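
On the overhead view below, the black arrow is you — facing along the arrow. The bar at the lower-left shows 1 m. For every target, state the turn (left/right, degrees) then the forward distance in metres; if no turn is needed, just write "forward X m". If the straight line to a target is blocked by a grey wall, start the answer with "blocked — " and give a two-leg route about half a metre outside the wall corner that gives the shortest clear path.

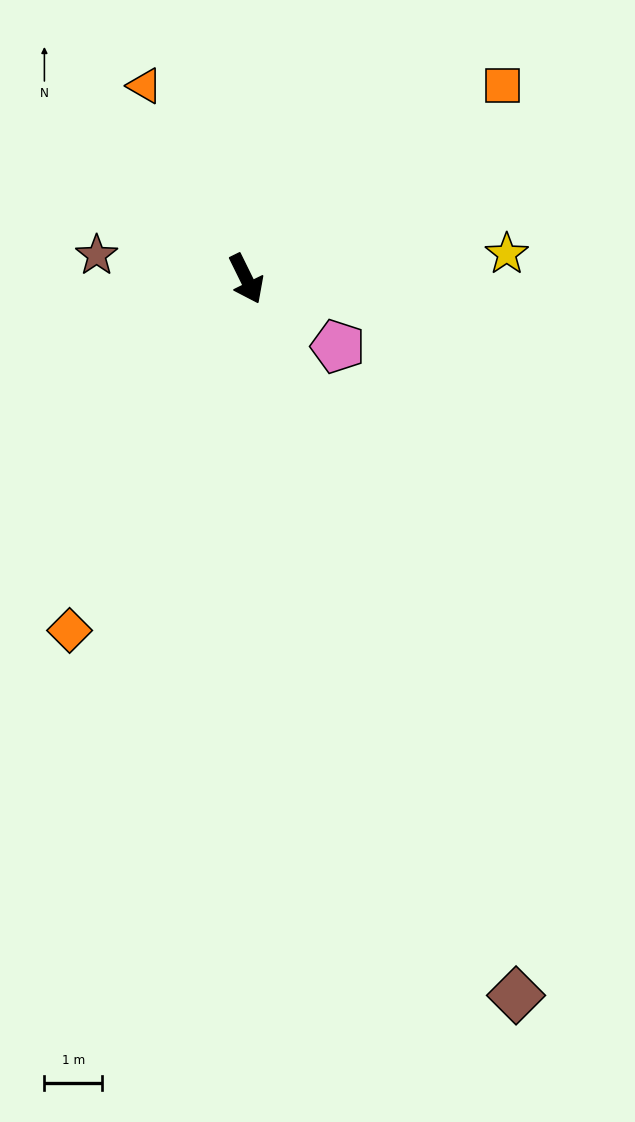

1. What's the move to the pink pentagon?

turn left 27°, forward 2.0 m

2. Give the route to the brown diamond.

turn right 6°, forward 13.2 m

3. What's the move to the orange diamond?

turn right 53°, forward 6.8 m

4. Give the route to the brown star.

turn right 125°, forward 2.6 m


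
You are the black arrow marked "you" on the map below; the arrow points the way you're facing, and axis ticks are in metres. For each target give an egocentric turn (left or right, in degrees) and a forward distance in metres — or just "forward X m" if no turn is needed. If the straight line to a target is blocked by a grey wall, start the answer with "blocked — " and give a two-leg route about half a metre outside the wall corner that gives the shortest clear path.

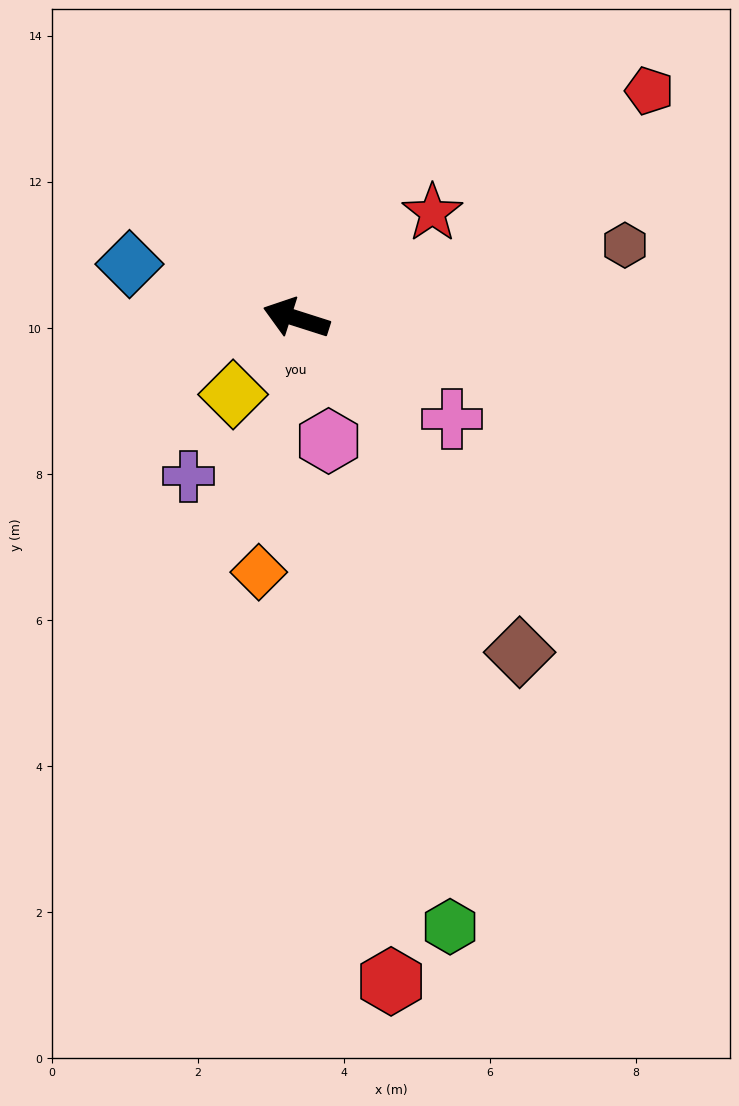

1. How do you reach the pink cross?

turn left 165°, forward 2.5 m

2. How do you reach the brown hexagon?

turn right 150°, forward 4.6 m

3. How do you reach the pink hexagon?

turn left 122°, forward 1.7 m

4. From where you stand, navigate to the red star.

turn right 125°, forward 2.4 m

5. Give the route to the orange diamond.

turn left 99°, forward 3.5 m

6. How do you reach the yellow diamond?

turn left 68°, forward 1.4 m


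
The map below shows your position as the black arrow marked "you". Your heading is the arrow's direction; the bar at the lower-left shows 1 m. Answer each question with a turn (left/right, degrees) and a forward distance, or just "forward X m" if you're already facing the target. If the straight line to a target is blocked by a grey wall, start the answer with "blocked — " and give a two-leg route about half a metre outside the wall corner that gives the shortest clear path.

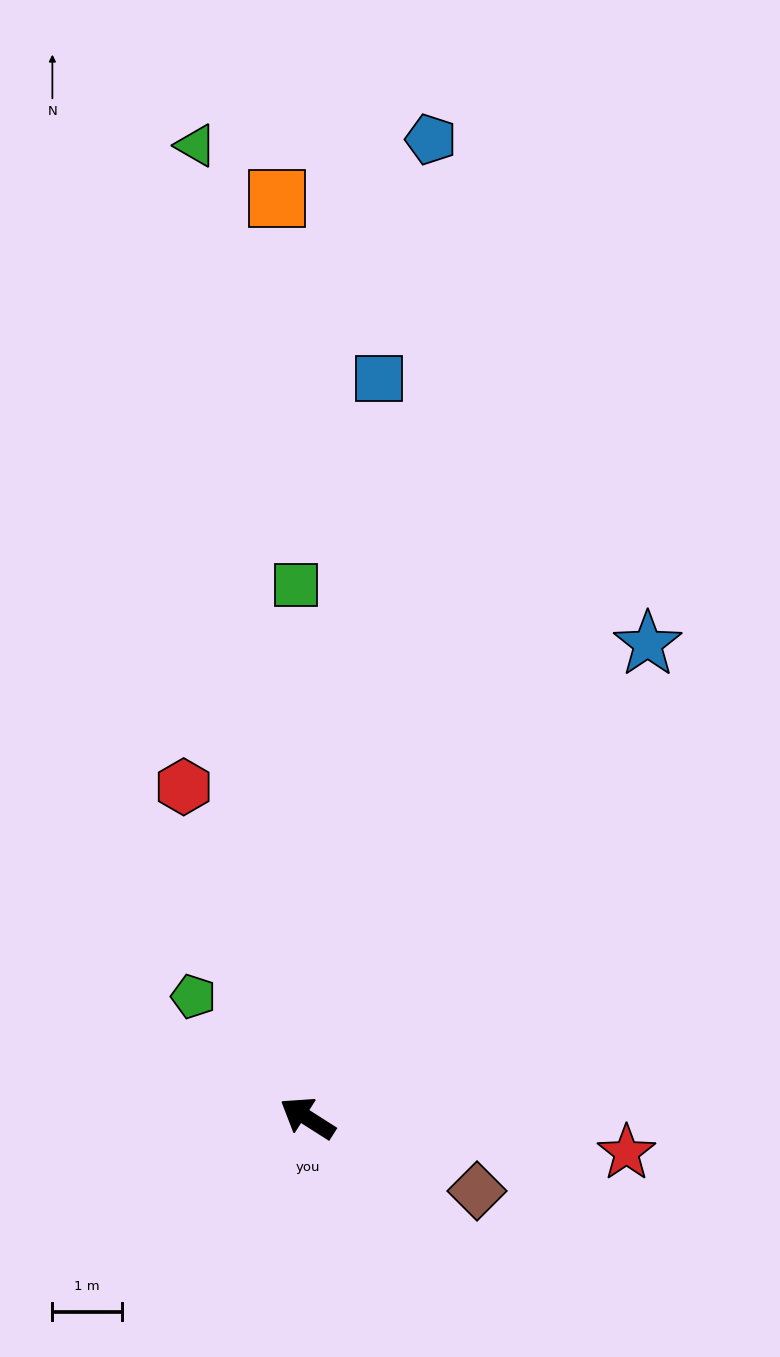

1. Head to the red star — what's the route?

turn right 154°, forward 4.6 m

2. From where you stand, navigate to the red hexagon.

turn right 37°, forward 5.1 m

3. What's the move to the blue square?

turn right 63°, forward 10.7 m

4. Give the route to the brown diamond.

turn right 171°, forward 2.7 m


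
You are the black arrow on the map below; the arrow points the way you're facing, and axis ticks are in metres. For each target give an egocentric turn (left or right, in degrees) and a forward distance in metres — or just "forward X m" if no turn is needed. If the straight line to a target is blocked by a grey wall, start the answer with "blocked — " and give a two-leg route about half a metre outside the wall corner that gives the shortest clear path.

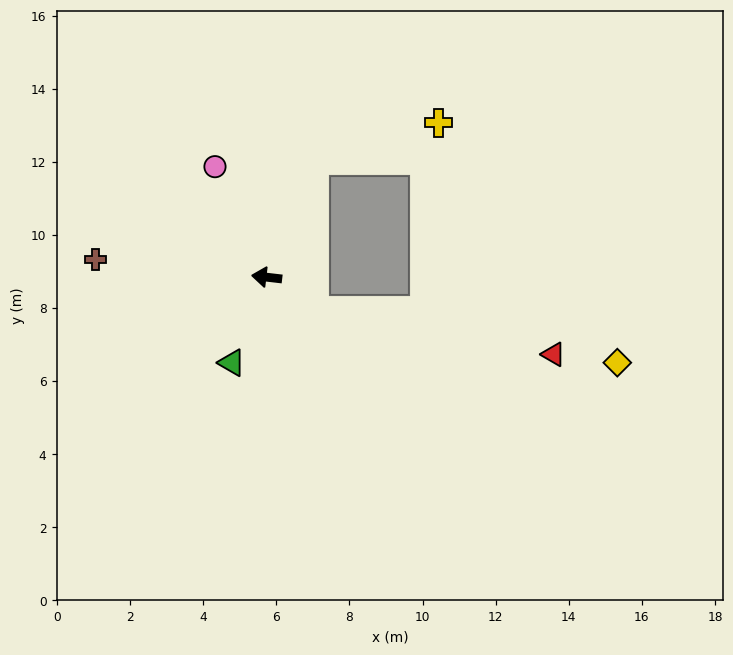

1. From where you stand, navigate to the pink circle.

turn right 58°, forward 3.3 m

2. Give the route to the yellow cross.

blocked — turn right 105°, forward 3.5 m, then turn right 52°, forward 3.6 m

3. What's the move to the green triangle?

turn left 74°, forward 2.5 m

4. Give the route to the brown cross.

forward 4.7 m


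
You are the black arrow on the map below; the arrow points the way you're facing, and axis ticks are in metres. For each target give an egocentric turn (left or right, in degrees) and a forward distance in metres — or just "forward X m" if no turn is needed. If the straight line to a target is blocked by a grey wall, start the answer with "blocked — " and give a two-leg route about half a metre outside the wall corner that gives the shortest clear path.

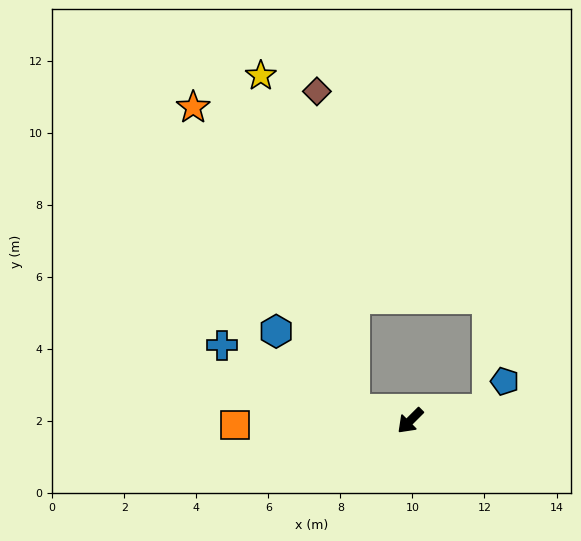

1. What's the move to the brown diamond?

blocked — turn right 57°, forward 1.6 m, then turn right 71°, forward 8.9 m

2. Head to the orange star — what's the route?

blocked — turn right 57°, forward 1.6 m, then turn right 50°, forward 9.5 m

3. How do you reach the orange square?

turn right 44°, forward 4.9 m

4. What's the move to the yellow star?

blocked — turn right 57°, forward 1.6 m, then turn right 62°, forward 9.6 m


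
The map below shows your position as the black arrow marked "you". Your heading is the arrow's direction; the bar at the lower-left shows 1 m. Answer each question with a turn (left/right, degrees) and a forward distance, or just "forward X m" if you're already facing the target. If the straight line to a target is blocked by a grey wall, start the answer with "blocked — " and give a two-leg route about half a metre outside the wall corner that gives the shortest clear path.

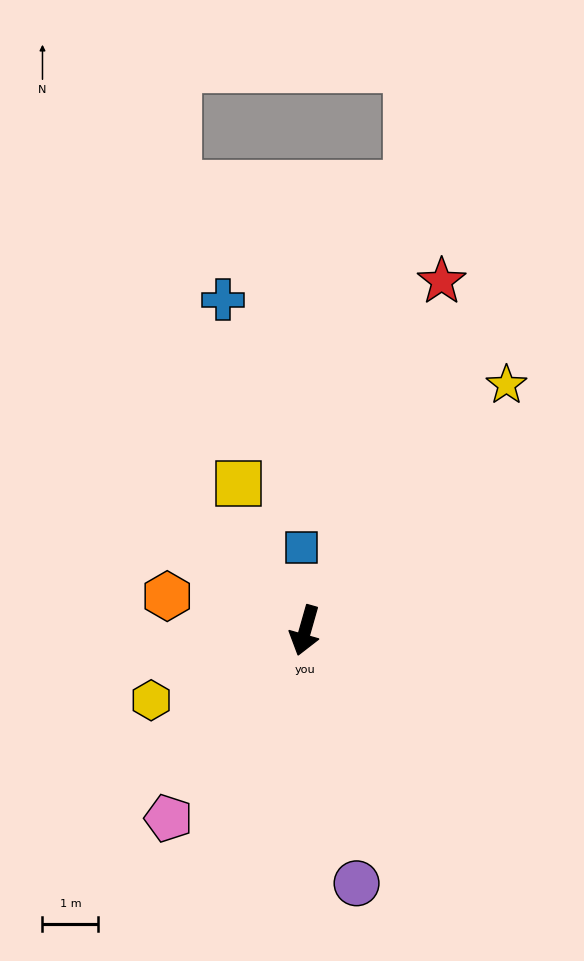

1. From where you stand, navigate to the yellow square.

turn right 140°, forward 2.9 m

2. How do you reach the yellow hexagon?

turn right 50°, forward 3.0 m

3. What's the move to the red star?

turn left 174°, forward 6.7 m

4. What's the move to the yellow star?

turn left 157°, forward 5.7 m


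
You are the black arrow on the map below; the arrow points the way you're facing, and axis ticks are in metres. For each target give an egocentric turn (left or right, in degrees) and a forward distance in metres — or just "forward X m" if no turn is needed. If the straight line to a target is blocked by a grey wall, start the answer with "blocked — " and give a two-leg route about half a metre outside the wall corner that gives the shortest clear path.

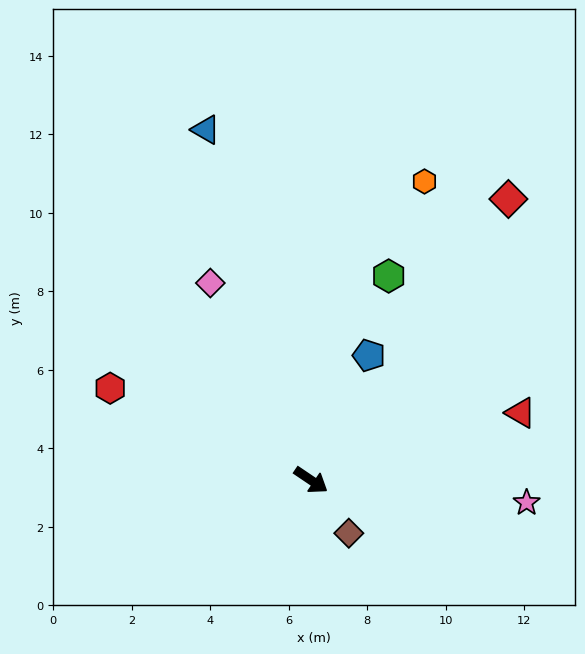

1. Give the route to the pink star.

turn left 28°, forward 5.5 m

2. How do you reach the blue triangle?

turn left 141°, forward 9.3 m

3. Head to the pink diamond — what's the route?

turn left 151°, forward 5.6 m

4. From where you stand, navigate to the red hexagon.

turn right 171°, forward 5.6 m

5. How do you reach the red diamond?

turn left 89°, forward 8.8 m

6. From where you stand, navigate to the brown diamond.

turn right 20°, forward 1.7 m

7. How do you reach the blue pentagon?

turn left 99°, forward 3.5 m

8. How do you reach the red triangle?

turn left 52°, forward 5.6 m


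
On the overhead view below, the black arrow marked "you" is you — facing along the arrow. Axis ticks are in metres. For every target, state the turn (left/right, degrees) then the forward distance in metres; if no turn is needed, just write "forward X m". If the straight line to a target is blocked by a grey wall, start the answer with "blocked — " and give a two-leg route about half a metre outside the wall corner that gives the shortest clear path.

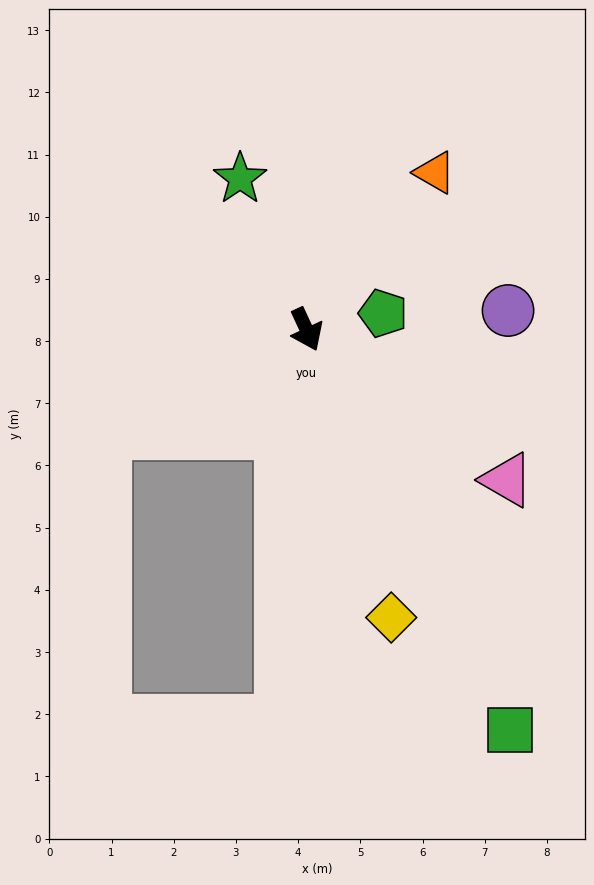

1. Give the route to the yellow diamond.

turn right 8°, forward 4.8 m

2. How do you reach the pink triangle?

turn left 28°, forward 4.0 m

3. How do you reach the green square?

turn left 2°, forward 7.2 m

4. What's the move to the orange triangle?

turn left 116°, forward 3.3 m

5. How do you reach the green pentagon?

turn left 77°, forward 1.3 m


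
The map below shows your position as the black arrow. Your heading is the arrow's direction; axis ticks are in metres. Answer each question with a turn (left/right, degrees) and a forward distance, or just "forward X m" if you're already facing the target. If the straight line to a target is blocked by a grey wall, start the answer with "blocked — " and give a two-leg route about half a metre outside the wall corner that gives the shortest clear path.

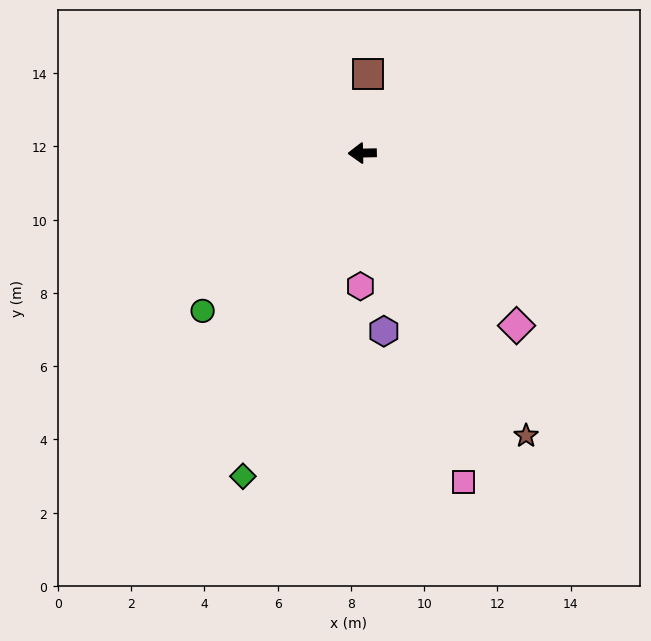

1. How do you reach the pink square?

turn left 106°, forward 9.4 m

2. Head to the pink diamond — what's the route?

turn left 131°, forward 6.3 m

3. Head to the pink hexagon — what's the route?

turn left 88°, forward 3.6 m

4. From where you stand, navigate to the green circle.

turn left 43°, forward 6.1 m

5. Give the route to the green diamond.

turn left 68°, forward 9.4 m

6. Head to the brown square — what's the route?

turn right 95°, forward 2.2 m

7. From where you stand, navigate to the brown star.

turn left 119°, forward 8.9 m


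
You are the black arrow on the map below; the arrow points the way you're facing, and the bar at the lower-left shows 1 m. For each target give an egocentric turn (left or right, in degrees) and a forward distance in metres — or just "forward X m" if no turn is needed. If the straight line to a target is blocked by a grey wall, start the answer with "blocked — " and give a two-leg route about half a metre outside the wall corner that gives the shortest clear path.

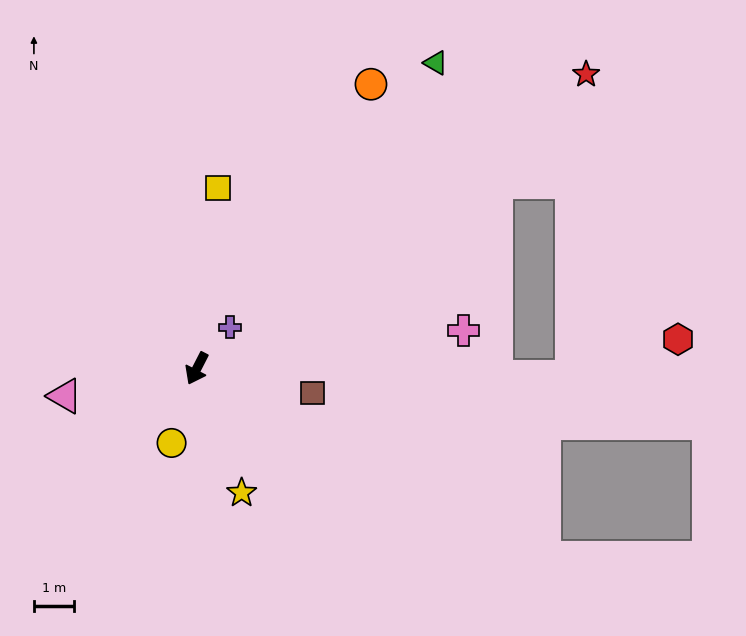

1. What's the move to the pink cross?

turn left 125°, forward 6.8 m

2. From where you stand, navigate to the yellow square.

turn right 160°, forward 4.6 m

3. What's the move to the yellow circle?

turn left 8°, forward 2.0 m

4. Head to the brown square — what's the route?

turn left 105°, forward 3.0 m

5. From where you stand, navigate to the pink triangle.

turn right 51°, forward 3.4 m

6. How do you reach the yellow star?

turn left 47°, forward 3.3 m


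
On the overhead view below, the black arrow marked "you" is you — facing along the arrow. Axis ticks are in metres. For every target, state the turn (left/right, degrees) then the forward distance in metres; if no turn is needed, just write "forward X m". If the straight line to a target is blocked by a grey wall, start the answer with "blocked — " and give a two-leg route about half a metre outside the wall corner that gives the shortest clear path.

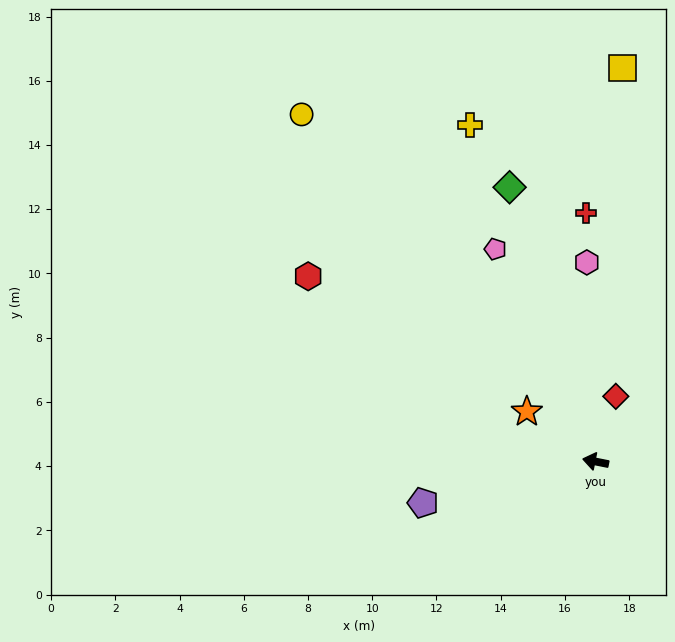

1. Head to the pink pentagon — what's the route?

turn right 53°, forward 7.3 m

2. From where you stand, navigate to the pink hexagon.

turn right 76°, forward 6.2 m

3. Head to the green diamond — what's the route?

turn right 61°, forward 9.0 m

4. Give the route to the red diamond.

turn right 96°, forward 2.1 m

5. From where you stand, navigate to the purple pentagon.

turn left 25°, forward 5.5 m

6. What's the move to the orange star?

turn right 25°, forward 2.6 m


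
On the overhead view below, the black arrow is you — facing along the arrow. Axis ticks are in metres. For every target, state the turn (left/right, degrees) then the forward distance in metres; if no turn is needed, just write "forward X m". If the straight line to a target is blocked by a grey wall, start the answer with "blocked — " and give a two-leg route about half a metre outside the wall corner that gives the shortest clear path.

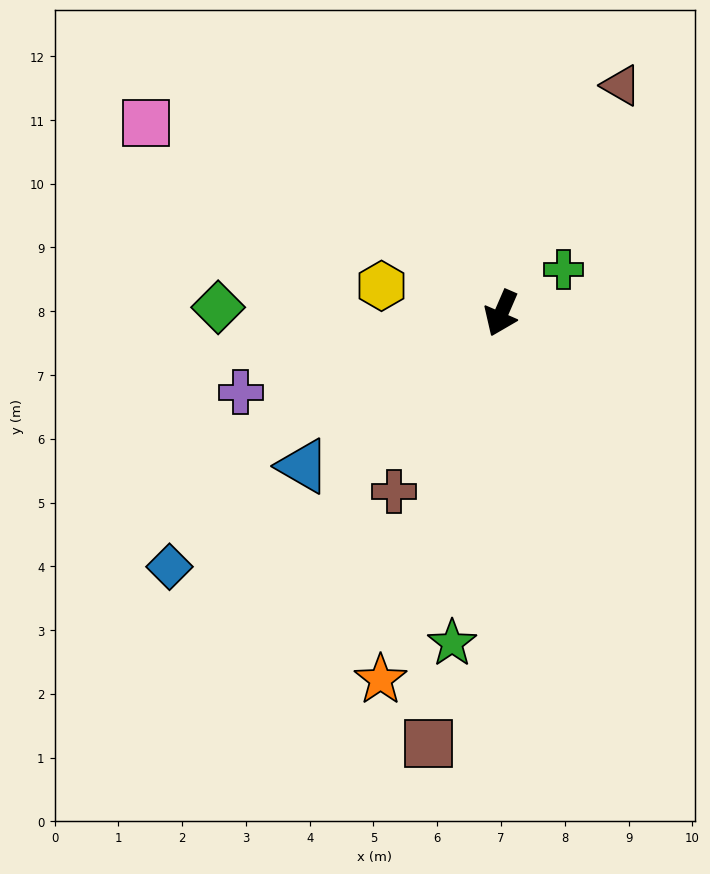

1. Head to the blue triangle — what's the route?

turn right 29°, forward 3.9 m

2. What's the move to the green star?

turn left 15°, forward 5.2 m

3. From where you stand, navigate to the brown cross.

turn right 8°, forward 3.3 m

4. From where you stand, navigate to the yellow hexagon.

turn right 79°, forward 1.9 m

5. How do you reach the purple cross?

turn right 50°, forward 4.3 m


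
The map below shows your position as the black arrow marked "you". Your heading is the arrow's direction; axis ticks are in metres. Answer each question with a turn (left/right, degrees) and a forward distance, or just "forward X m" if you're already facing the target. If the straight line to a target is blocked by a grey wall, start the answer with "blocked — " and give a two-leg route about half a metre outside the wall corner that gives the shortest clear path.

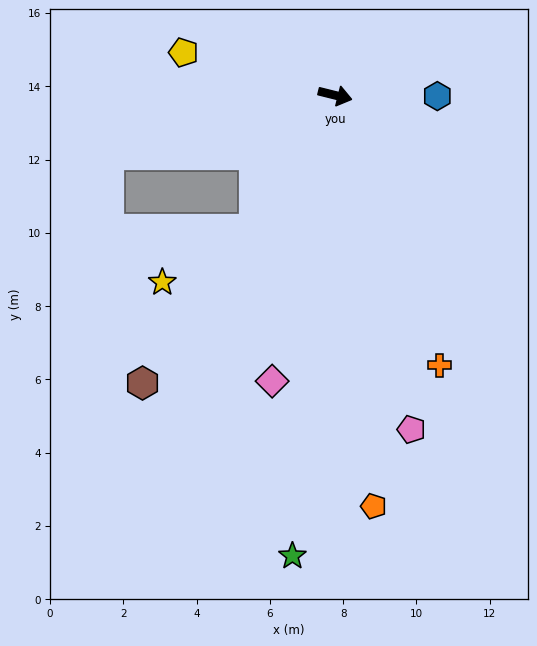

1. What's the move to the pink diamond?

turn right 88°, forward 8.0 m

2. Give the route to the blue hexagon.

turn left 14°, forward 2.8 m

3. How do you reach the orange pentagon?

turn right 71°, forward 11.3 m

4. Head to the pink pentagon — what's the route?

turn right 63°, forward 9.4 m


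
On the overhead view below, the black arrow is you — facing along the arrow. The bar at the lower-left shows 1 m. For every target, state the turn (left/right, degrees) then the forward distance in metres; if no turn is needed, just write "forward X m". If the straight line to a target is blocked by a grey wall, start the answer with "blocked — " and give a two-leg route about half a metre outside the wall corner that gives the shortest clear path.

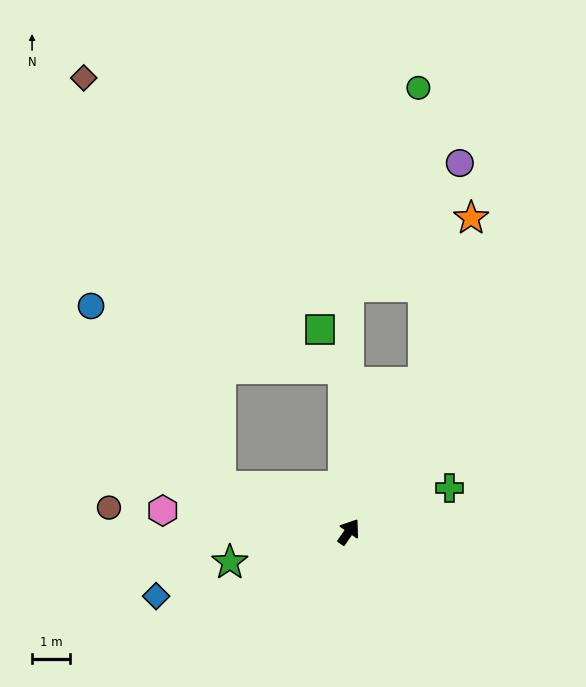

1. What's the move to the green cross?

turn right 32°, forward 2.9 m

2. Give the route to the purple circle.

blocked — turn left 35°, forward 6.5 m, then turn right 42°, forward 4.4 m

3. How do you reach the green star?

turn left 139°, forward 3.2 m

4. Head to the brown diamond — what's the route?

blocked — turn left 105°, forward 3.6 m, then turn right 52°, forward 11.4 m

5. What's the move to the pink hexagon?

turn left 118°, forward 4.9 m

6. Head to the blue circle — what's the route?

blocked — turn left 105°, forward 3.6 m, then turn right 35°, forward 5.9 m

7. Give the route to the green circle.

blocked — turn left 35°, forward 6.5 m, then turn right 20°, forward 5.6 m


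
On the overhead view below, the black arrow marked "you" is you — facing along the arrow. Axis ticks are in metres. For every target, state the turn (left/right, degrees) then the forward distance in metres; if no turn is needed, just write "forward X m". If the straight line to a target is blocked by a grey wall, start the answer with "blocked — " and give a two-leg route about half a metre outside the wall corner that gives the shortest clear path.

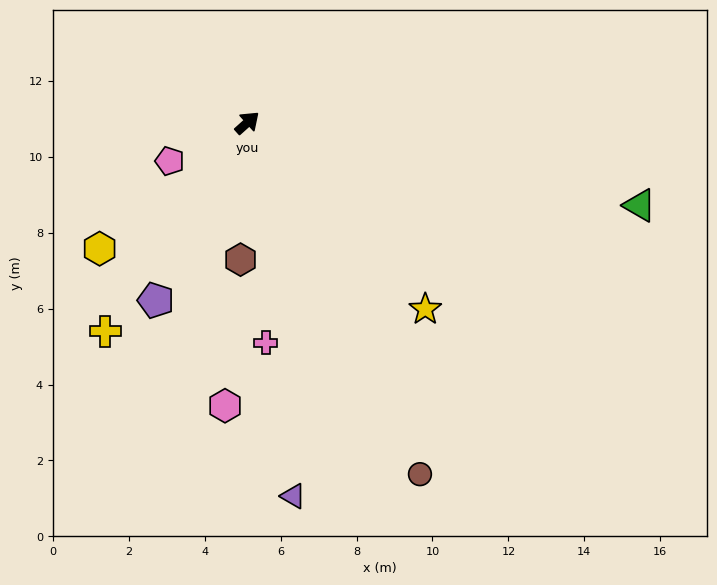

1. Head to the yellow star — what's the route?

turn right 88°, forward 6.8 m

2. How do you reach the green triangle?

turn right 54°, forward 10.6 m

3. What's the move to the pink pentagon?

turn left 164°, forward 2.3 m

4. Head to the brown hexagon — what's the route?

turn right 135°, forward 3.6 m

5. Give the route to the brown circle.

turn right 106°, forward 10.3 m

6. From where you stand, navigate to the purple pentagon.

turn right 159°, forward 5.3 m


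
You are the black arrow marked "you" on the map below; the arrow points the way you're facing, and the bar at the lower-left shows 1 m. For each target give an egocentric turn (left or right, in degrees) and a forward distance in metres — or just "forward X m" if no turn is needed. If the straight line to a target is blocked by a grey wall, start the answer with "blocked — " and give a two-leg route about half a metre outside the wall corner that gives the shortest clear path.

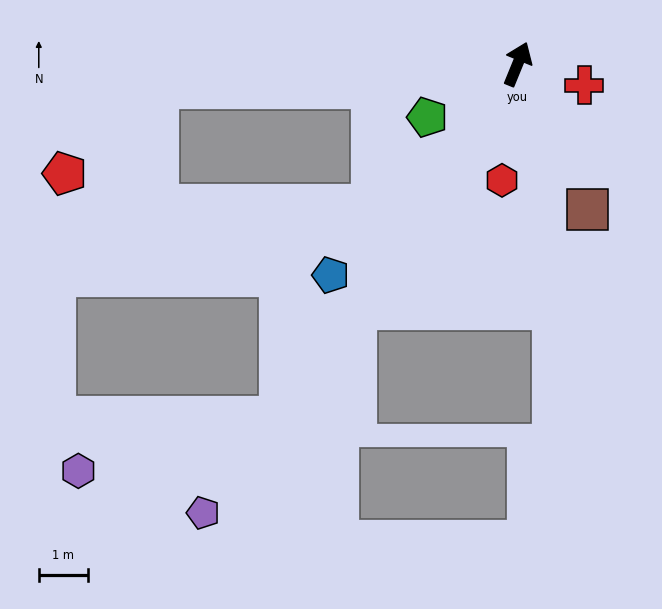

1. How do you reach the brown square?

turn right 132°, forward 3.3 m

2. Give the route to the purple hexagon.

blocked — turn left 168°, forward 8.7 m, then turn right 41°, forward 4.2 m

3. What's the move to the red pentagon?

blocked — turn left 116°, forward 7.3 m, then turn left 39°, forward 2.6 m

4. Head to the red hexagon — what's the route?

turn right 165°, forward 2.4 m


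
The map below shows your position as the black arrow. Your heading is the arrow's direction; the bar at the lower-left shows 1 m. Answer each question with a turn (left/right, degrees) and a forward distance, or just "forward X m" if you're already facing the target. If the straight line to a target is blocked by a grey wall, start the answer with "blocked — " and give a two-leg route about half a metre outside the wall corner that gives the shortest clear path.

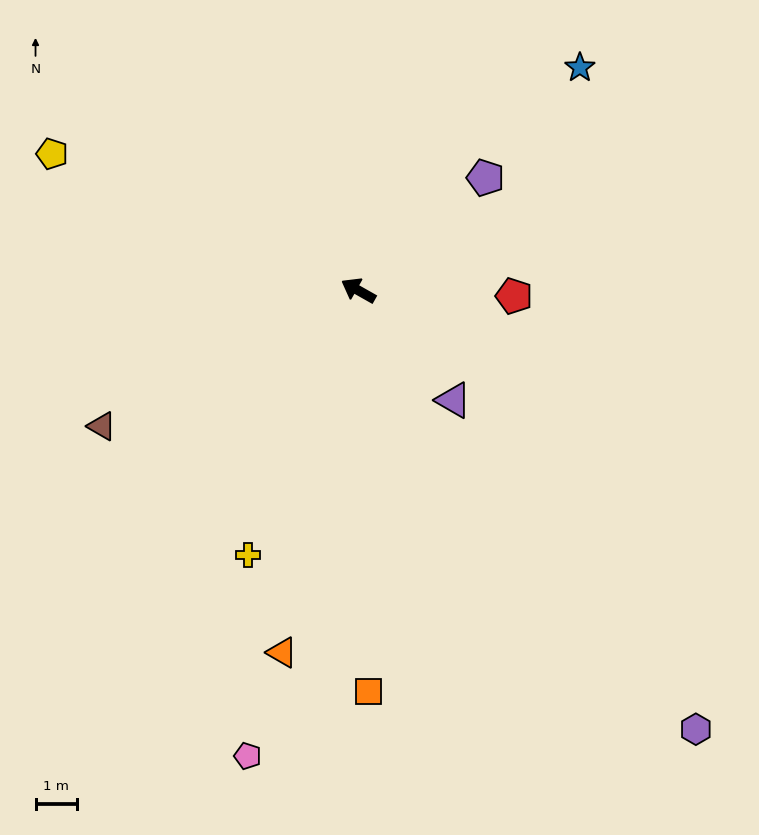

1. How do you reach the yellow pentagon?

turn left 5°, forward 8.1 m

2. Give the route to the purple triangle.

turn left 160°, forward 3.5 m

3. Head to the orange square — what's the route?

turn left 121°, forward 9.7 m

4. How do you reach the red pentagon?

turn right 153°, forward 3.8 m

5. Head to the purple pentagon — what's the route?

turn right 109°, forward 4.1 m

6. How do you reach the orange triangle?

turn left 108°, forward 9.0 m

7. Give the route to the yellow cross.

turn left 97°, forward 7.0 m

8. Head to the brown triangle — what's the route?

turn left 57°, forward 7.0 m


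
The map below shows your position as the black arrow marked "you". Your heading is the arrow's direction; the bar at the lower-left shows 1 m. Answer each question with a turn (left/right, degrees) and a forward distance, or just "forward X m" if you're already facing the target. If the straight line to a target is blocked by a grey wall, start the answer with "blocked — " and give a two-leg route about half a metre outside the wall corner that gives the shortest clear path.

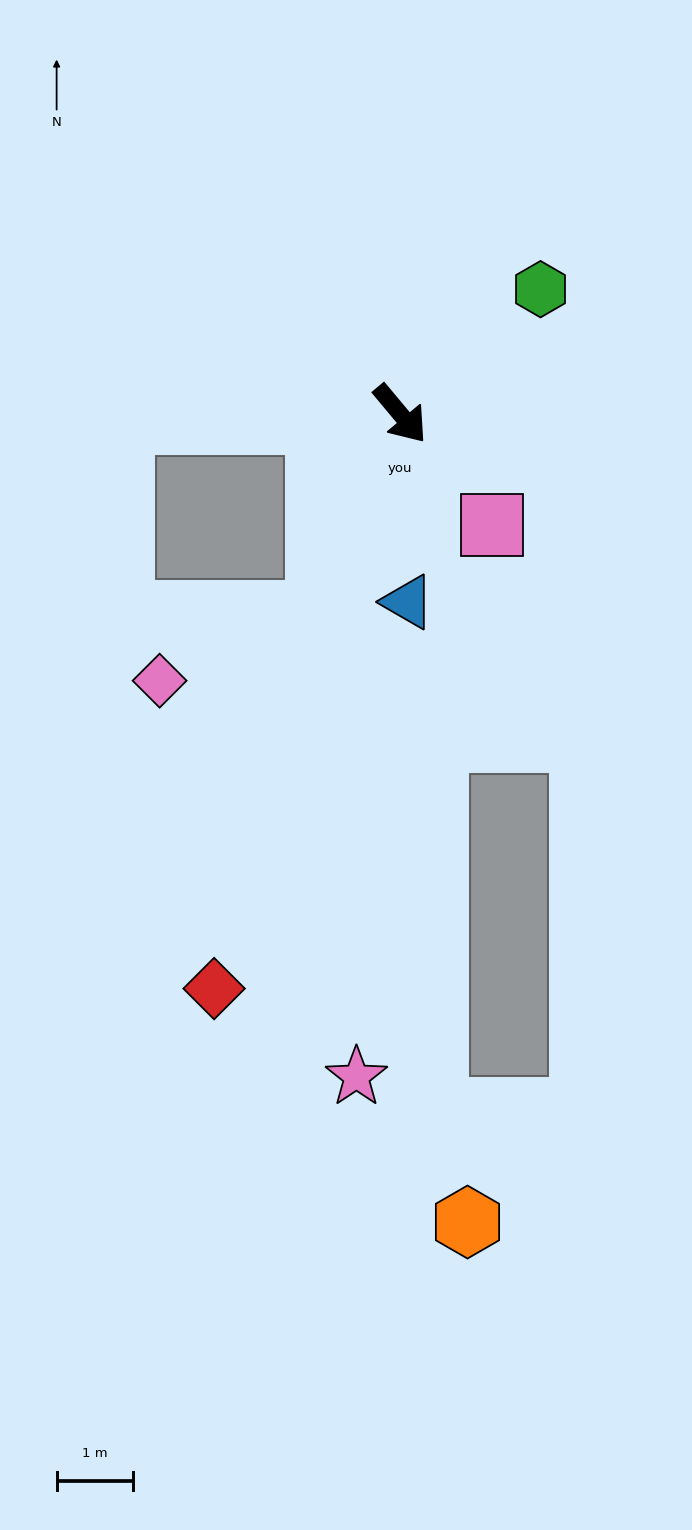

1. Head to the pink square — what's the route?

forward 1.9 m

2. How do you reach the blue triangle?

turn right 38°, forward 2.5 m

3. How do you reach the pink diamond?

blocked — turn right 62°, forward 2.8 m, then turn right 45°, forward 2.2 m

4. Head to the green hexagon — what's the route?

turn left 92°, forward 2.4 m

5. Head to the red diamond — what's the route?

turn right 58°, forward 7.9 m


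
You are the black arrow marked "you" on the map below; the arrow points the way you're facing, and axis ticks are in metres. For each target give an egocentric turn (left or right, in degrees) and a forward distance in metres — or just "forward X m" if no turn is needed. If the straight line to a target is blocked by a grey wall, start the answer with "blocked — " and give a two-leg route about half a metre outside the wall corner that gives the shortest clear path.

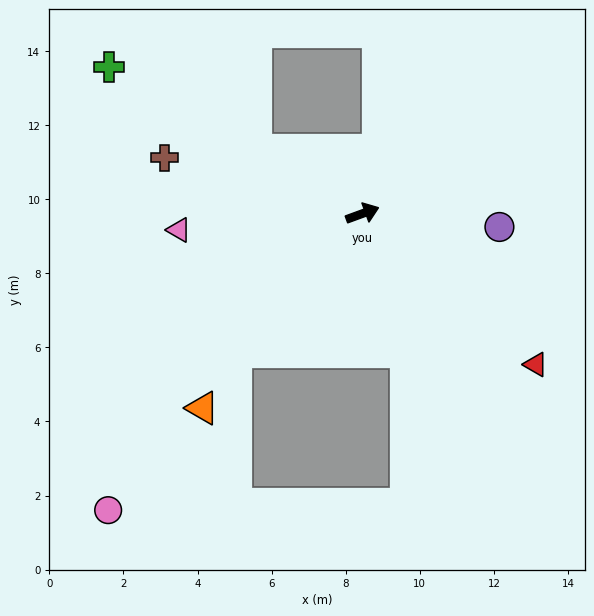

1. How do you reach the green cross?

turn left 130°, forward 7.9 m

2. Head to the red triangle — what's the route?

turn right 61°, forward 6.2 m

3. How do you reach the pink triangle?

turn left 165°, forward 5.0 m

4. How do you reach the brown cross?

turn left 144°, forward 5.6 m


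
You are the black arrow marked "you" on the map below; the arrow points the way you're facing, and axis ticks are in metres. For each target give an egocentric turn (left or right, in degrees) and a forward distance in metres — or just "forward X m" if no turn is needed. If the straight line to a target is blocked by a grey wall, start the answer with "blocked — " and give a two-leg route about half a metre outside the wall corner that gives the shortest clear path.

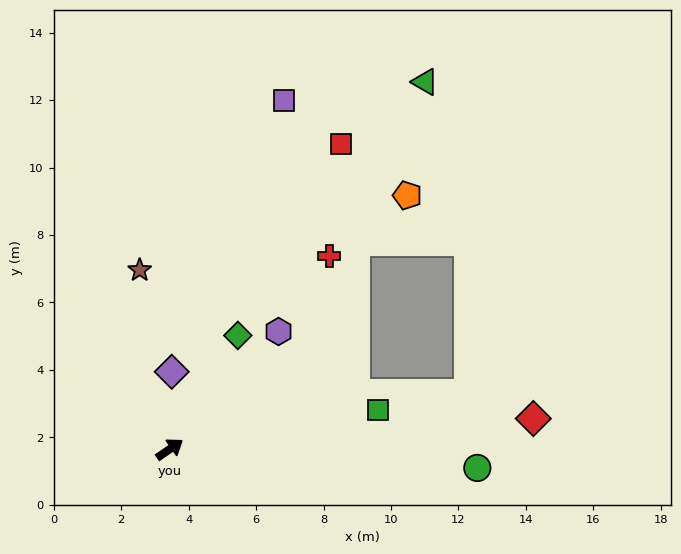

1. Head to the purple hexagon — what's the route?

turn left 13°, forward 4.8 m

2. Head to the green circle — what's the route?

turn right 38°, forward 9.1 m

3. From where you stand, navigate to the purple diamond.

turn left 54°, forward 2.3 m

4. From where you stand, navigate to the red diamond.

turn right 30°, forward 10.8 m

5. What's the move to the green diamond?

turn left 24°, forward 3.9 m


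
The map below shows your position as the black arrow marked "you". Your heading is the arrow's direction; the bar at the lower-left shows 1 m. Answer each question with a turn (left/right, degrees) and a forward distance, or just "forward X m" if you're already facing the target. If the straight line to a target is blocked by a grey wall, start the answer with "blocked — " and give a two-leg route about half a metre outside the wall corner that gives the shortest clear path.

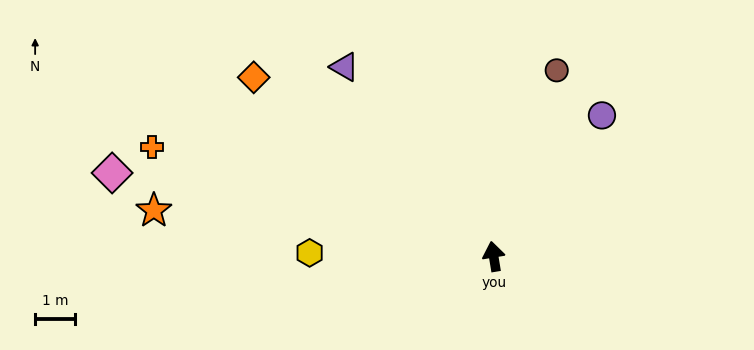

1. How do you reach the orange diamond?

turn left 44°, forward 7.4 m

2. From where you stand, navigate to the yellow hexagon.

turn left 80°, forward 4.6 m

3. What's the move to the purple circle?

turn right 47°, forward 4.4 m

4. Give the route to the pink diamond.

turn left 68°, forward 9.7 m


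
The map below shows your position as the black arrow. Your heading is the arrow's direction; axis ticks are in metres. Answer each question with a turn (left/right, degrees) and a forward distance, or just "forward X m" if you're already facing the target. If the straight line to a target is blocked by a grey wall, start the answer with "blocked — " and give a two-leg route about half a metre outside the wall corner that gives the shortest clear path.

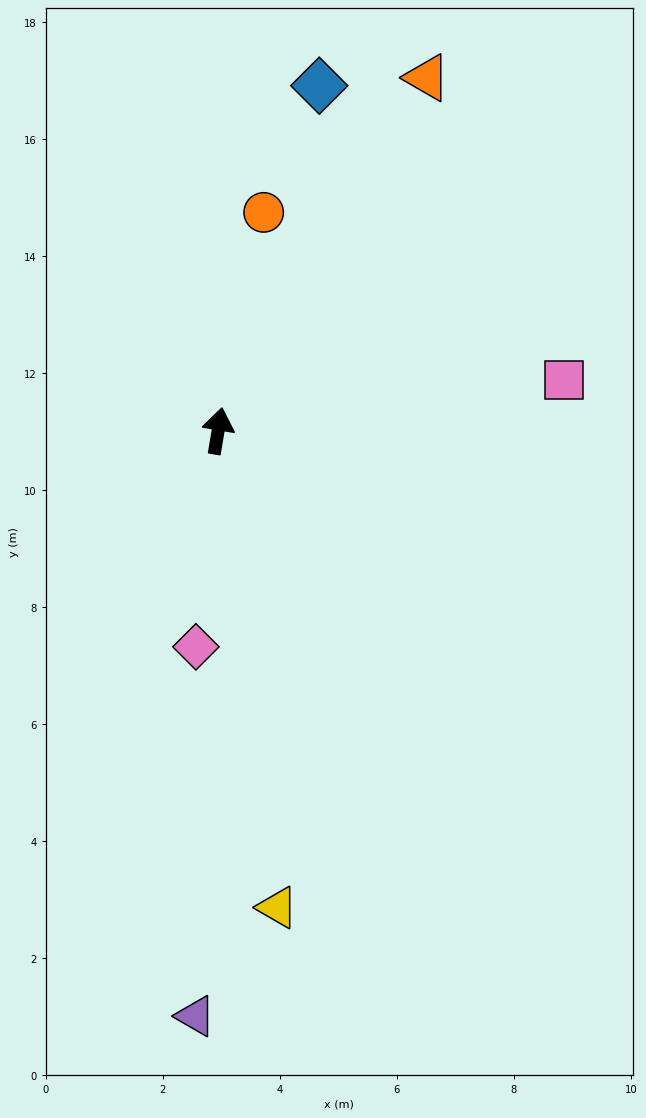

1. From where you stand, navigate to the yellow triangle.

turn right 163°, forward 8.2 m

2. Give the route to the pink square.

turn right 72°, forward 6.0 m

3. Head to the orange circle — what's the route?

turn right 2°, forward 3.8 m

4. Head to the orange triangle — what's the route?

turn right 21°, forward 7.0 m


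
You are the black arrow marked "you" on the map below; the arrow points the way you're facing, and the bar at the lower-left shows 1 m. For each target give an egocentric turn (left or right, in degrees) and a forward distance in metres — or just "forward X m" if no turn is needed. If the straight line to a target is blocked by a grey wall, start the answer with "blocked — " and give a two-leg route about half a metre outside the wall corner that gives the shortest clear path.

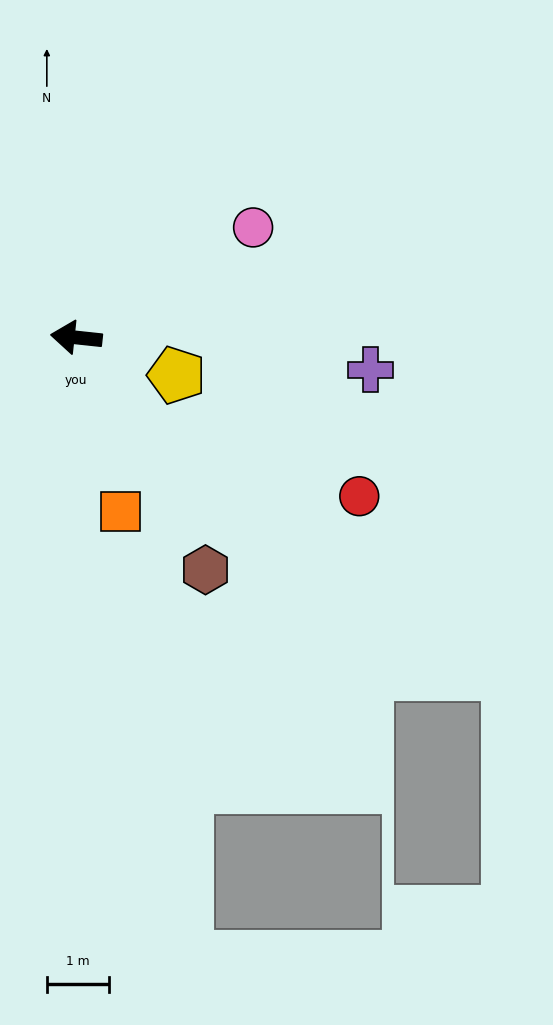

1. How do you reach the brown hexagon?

turn left 125°, forward 4.3 m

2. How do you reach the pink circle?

turn right 142°, forward 3.4 m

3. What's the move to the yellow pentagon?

turn left 165°, forward 1.7 m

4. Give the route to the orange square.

turn left 110°, forward 2.9 m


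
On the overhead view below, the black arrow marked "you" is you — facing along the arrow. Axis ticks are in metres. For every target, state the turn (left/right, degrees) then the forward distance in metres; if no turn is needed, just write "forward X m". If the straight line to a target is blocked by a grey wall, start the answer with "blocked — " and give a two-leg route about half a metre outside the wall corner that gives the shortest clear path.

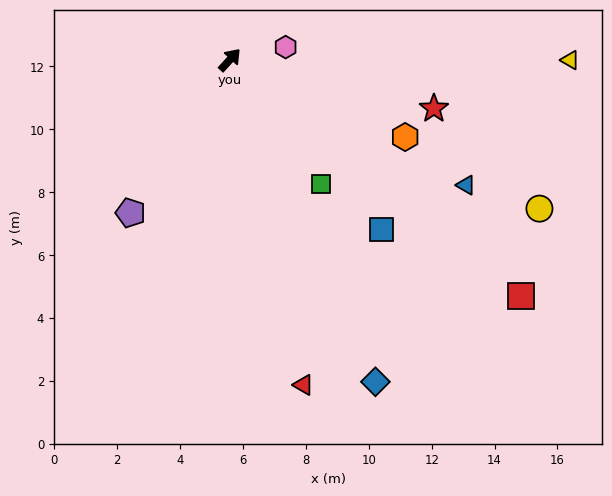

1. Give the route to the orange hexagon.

turn right 71°, forward 6.1 m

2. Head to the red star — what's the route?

turn right 61°, forward 6.7 m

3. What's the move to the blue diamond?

turn right 113°, forward 11.2 m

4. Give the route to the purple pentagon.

turn right 171°, forward 5.8 m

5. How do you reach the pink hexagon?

turn right 35°, forward 1.8 m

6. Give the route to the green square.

turn right 101°, forward 4.9 m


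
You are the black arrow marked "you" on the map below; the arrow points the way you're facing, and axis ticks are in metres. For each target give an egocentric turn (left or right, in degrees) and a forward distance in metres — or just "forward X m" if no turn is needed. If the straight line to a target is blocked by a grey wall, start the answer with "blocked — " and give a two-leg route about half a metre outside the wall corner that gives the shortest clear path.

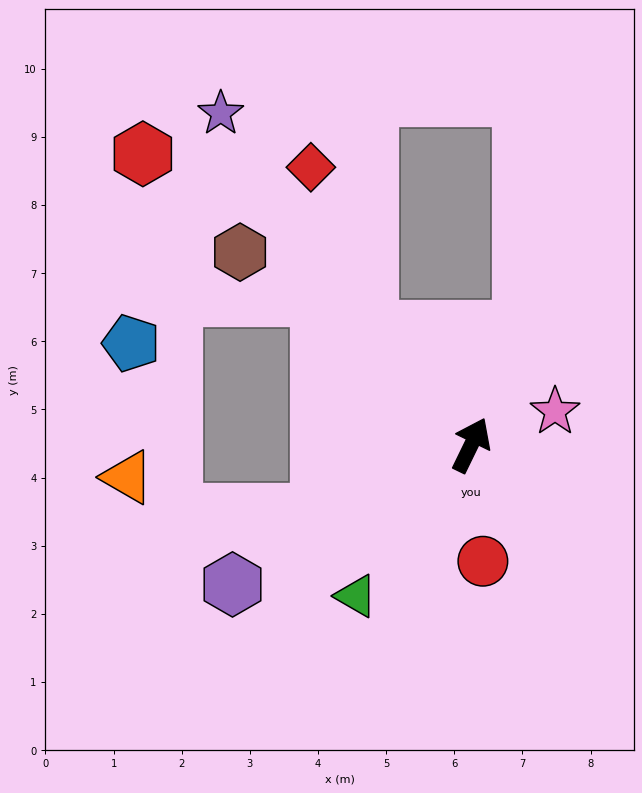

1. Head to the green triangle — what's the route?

turn left 169°, forward 2.8 m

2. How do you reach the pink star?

turn right 42°, forward 1.3 m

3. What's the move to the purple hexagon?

turn left 146°, forward 4.1 m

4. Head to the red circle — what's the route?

turn right 148°, forward 1.7 m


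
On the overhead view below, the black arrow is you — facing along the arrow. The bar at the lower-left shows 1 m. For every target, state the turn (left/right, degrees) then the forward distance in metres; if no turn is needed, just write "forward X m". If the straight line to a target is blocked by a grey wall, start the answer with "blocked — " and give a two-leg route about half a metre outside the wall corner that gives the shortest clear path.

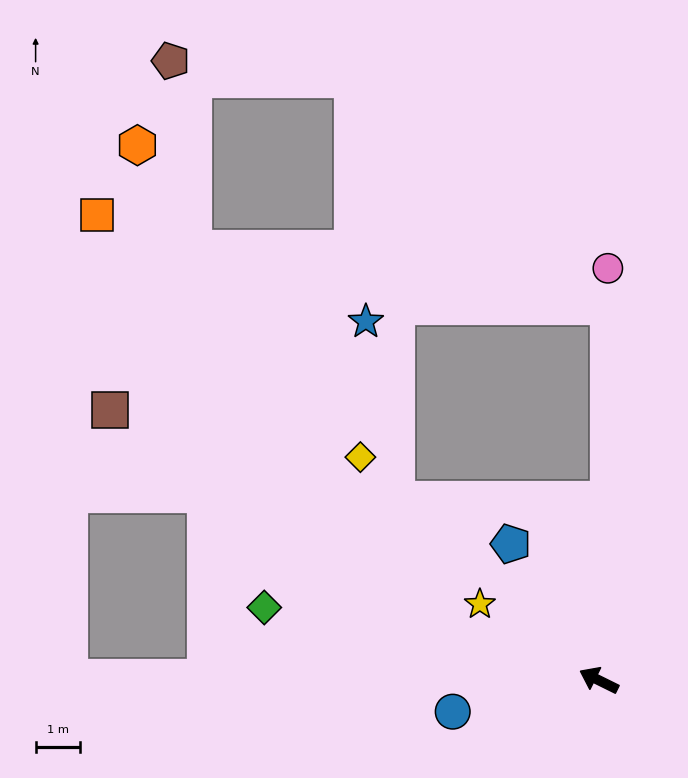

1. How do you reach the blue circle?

turn left 38°, forward 3.4 m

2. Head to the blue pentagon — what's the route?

turn right 31°, forward 3.7 m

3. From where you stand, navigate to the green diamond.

turn left 14°, forward 7.8 m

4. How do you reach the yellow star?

turn right 6°, forward 3.2 m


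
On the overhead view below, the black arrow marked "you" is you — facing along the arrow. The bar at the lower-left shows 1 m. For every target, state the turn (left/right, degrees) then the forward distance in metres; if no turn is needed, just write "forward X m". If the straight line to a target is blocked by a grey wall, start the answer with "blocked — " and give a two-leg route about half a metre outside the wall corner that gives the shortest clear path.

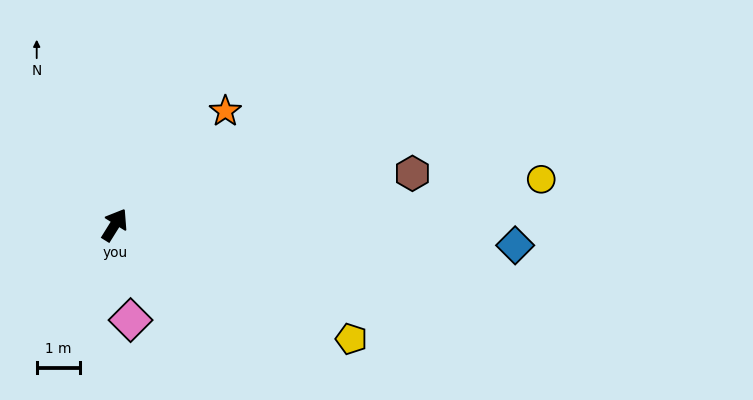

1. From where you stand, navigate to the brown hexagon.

turn right 48°, forward 7.0 m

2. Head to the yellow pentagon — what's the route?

turn right 84°, forward 6.1 m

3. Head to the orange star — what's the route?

turn right 12°, forward 3.7 m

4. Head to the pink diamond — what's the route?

turn right 139°, forward 2.2 m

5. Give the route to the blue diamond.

turn right 61°, forward 9.3 m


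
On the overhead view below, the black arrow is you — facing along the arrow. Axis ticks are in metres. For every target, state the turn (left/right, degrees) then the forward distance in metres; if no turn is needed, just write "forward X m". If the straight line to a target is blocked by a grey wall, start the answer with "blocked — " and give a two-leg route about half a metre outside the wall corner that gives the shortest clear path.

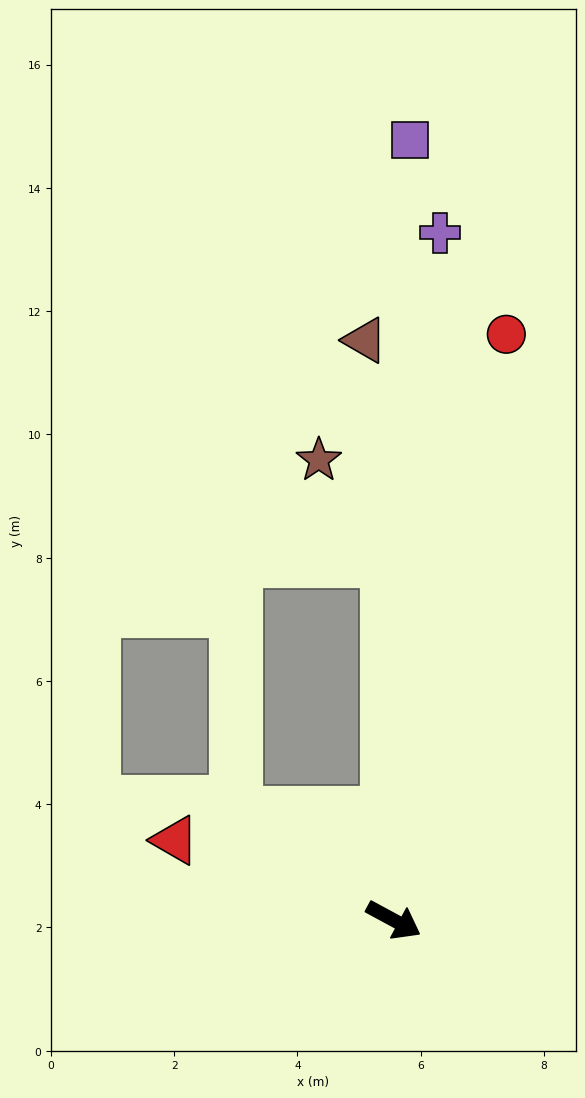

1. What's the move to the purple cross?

turn left 115°, forward 11.2 m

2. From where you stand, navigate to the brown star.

blocked — turn left 119°, forward 5.8 m, then turn left 34°, forward 2.0 m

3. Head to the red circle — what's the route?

turn left 108°, forward 9.7 m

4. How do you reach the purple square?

turn left 117°, forward 12.7 m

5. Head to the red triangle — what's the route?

turn right 172°, forward 3.8 m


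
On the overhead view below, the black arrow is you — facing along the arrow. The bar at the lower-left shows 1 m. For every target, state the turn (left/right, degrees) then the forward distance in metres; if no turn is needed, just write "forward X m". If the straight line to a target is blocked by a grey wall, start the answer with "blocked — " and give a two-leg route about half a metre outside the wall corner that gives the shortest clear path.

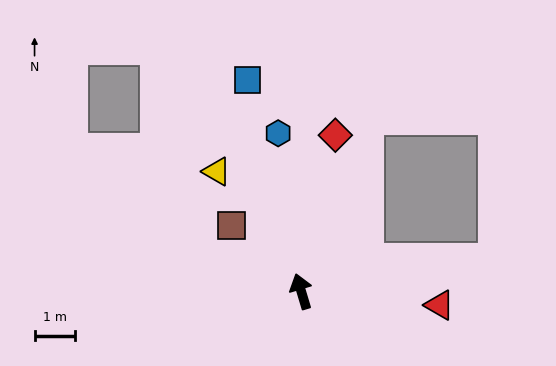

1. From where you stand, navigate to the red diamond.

turn right 29°, forward 3.9 m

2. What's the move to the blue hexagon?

turn right 8°, forward 3.9 m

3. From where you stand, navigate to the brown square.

turn left 30°, forward 2.3 m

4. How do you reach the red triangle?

turn right 112°, forward 3.4 m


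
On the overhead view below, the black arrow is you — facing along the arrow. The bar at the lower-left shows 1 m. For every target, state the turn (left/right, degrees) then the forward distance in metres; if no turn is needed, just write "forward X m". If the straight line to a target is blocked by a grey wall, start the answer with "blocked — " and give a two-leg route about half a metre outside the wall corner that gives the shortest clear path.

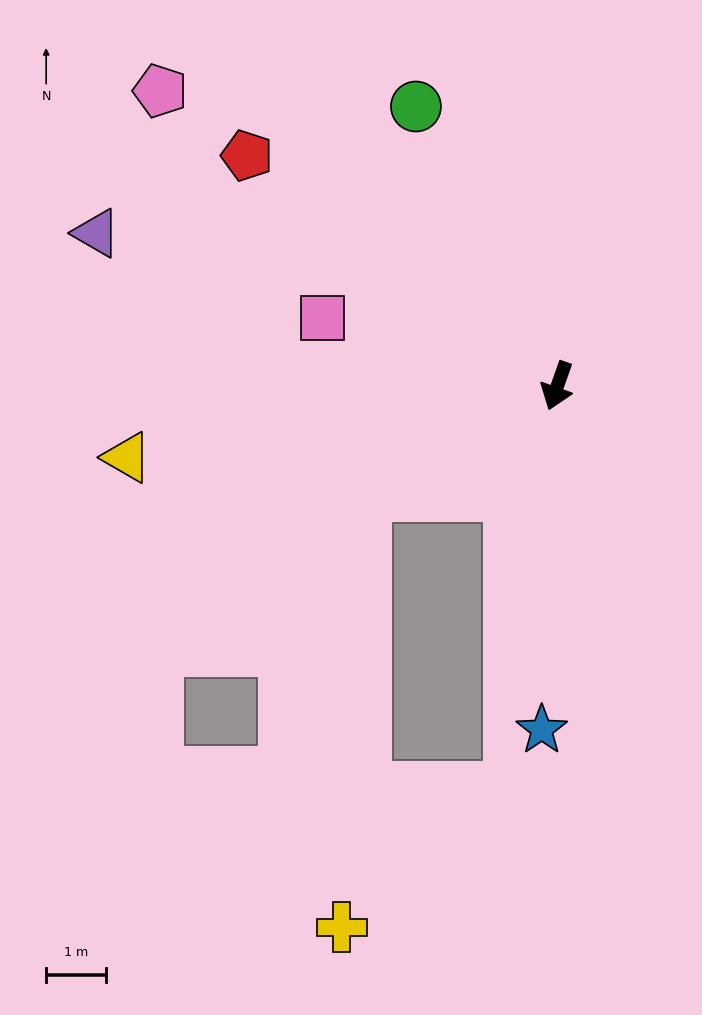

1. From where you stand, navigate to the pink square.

turn right 87°, forward 4.1 m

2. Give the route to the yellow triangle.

turn right 61°, forward 7.3 m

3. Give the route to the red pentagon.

turn right 107°, forward 6.4 m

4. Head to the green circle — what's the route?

turn right 134°, forward 5.2 m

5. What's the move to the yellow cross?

blocked — turn right 41°, forward 3.7 m, then turn left 57°, forward 7.2 m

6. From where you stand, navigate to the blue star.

turn left 17°, forward 5.7 m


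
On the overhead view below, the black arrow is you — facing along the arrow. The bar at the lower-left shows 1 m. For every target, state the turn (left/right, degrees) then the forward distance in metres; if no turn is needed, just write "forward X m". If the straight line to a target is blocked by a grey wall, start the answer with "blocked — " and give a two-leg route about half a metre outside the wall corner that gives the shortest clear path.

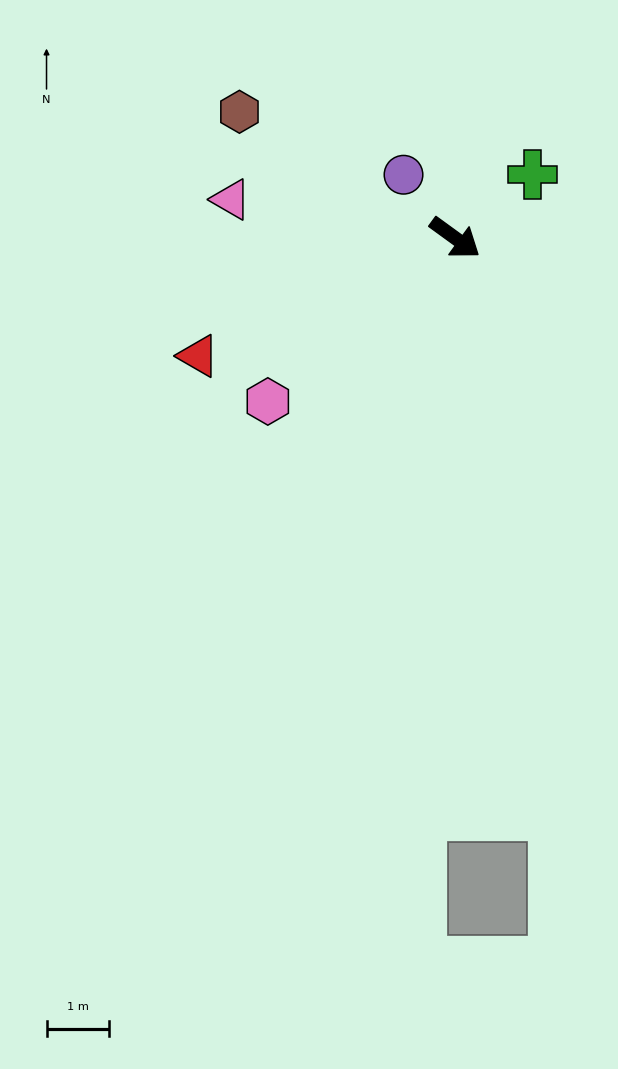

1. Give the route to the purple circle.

turn left 165°, forward 1.3 m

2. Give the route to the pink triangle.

turn right 154°, forward 3.6 m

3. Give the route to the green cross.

turn left 75°, forward 1.6 m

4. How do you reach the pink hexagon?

turn right 103°, forward 4.0 m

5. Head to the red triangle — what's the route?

turn right 119°, forward 4.5 m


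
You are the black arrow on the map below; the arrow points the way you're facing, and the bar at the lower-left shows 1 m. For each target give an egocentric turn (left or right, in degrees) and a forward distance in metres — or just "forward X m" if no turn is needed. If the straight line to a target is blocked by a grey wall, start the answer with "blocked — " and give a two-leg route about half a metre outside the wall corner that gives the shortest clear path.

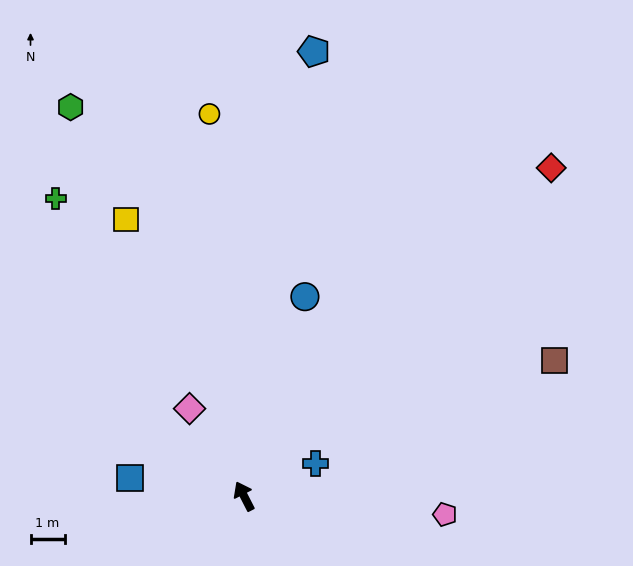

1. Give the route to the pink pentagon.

turn right 122°, forward 5.9 m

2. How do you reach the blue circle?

turn right 44°, forward 6.1 m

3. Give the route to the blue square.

turn left 54°, forward 3.4 m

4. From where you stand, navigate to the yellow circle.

turn right 22°, forward 11.3 m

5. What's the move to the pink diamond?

turn left 5°, forward 3.0 m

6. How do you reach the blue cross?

turn right 92°, forward 2.3 m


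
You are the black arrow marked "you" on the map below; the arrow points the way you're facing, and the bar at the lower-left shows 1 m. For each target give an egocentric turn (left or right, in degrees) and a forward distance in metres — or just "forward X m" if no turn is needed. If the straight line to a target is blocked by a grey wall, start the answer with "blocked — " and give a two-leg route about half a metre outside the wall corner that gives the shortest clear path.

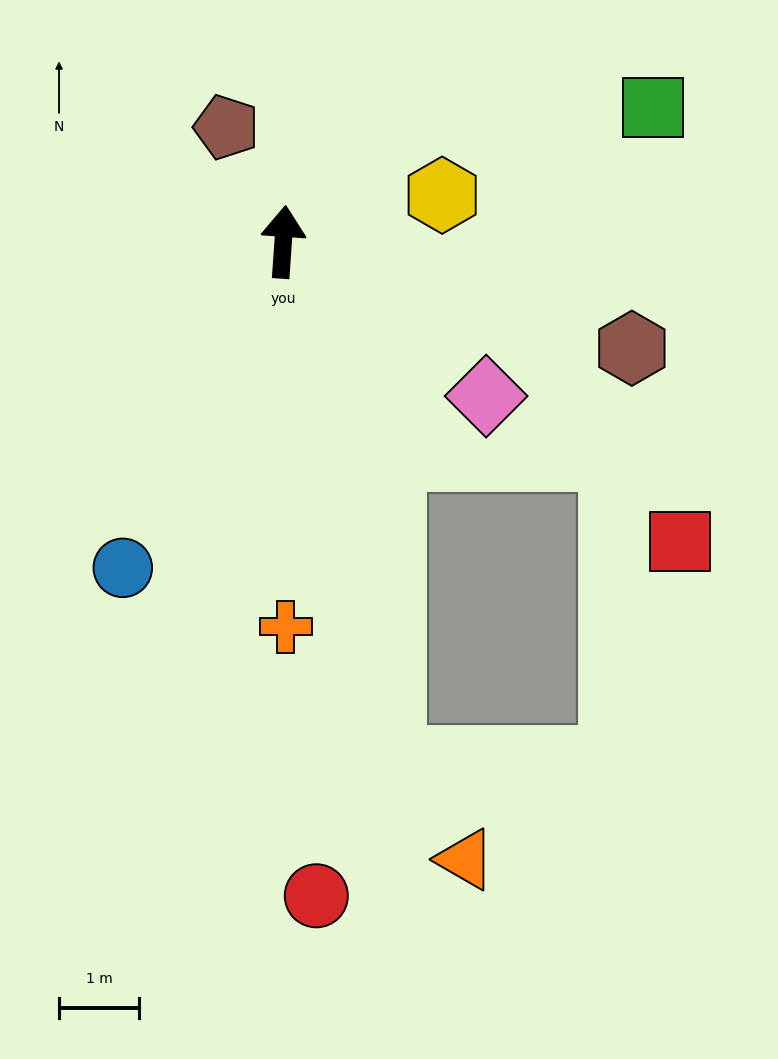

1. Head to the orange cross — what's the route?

turn right 176°, forward 4.8 m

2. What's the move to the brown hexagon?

turn right 103°, forward 4.6 m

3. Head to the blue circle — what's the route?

turn left 158°, forward 4.5 m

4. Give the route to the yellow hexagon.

turn right 70°, forward 2.1 m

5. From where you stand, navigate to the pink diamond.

turn right 123°, forward 3.2 m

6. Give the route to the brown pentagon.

turn left 30°, forward 1.6 m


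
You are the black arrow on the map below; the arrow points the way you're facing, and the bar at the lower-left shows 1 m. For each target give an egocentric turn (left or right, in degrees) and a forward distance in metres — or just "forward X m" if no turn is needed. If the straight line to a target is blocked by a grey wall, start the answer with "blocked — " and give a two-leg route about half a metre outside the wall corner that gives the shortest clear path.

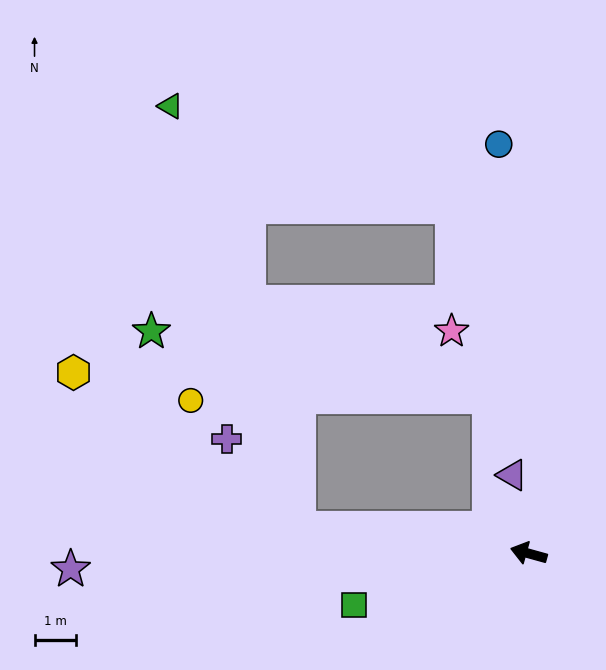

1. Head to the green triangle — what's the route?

blocked — turn left 9°, forward 5.6 m, then turn right 67°, forward 10.6 m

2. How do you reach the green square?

turn left 32°, forward 4.4 m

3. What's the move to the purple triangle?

turn right 63°, forward 1.9 m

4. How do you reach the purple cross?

blocked — turn left 9°, forward 5.6 m, then turn right 45°, forward 2.8 m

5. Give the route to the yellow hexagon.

blocked — turn left 9°, forward 5.6 m, then turn right 28°, forward 6.6 m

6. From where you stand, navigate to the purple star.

turn left 17°, forward 11.0 m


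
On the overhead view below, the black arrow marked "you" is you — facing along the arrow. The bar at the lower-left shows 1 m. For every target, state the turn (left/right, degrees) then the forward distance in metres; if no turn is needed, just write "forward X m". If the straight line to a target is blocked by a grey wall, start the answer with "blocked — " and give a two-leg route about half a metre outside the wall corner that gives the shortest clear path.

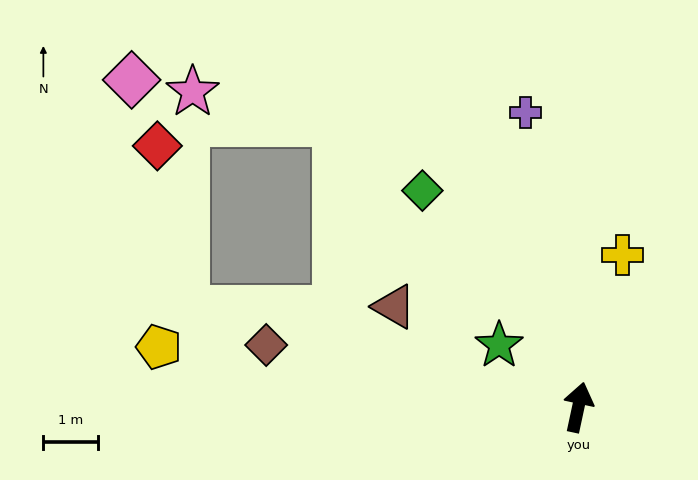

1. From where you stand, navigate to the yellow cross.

turn right 4°, forward 2.9 m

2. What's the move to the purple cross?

turn left 22°, forward 5.4 m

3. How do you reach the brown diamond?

turn left 91°, forward 5.8 m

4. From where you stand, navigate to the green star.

turn left 64°, forward 1.8 m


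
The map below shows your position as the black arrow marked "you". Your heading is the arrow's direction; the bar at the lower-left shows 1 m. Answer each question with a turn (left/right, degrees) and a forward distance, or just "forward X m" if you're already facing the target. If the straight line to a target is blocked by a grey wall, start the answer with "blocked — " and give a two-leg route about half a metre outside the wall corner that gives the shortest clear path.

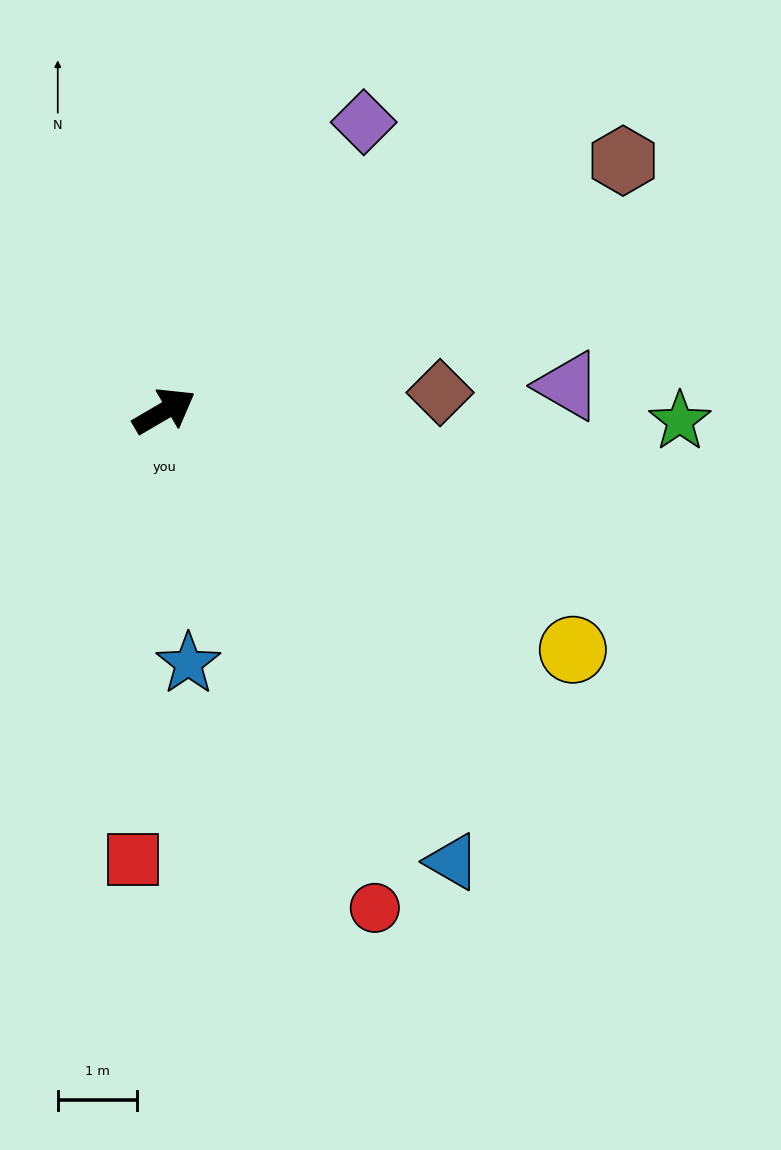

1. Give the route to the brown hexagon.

forward 6.6 m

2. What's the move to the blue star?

turn right 115°, forward 3.2 m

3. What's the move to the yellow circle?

turn right 61°, forward 6.0 m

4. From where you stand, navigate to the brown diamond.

turn right 27°, forward 3.5 m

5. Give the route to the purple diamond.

turn left 25°, forward 4.4 m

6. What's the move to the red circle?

turn right 97°, forward 6.8 m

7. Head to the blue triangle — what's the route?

turn right 88°, forward 6.8 m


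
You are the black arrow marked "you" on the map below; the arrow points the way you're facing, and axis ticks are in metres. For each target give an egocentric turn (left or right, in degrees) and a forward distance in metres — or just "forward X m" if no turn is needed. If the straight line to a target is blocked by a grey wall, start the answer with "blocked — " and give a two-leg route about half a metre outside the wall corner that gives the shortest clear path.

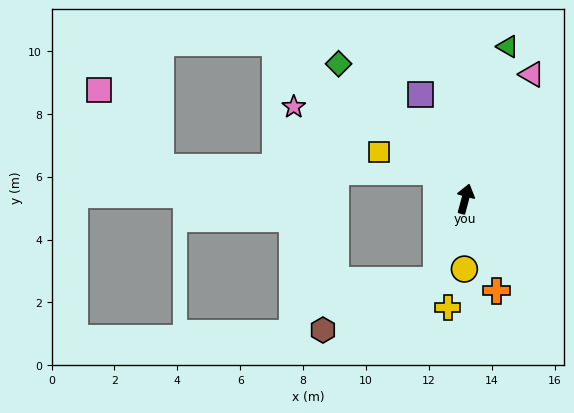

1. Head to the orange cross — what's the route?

turn right 146°, forward 3.1 m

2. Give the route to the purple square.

turn left 38°, forward 3.6 m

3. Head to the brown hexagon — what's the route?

blocked — turn left 175°, forward 2.8 m, then turn right 46°, forward 3.9 m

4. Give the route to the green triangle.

forward 5.0 m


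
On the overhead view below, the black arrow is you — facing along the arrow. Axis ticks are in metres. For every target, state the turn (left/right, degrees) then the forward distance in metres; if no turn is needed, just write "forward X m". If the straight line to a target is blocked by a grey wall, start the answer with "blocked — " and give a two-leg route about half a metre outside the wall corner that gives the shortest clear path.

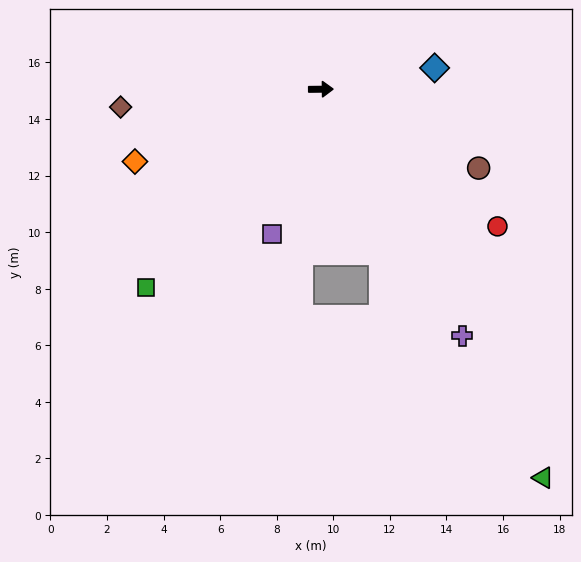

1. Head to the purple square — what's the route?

turn right 109°, forward 5.4 m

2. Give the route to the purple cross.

turn right 61°, forward 10.0 m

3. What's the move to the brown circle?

turn right 27°, forward 6.2 m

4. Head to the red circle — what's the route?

turn right 38°, forward 7.9 m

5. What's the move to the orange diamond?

turn right 159°, forward 7.1 m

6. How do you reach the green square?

turn right 132°, forward 9.3 m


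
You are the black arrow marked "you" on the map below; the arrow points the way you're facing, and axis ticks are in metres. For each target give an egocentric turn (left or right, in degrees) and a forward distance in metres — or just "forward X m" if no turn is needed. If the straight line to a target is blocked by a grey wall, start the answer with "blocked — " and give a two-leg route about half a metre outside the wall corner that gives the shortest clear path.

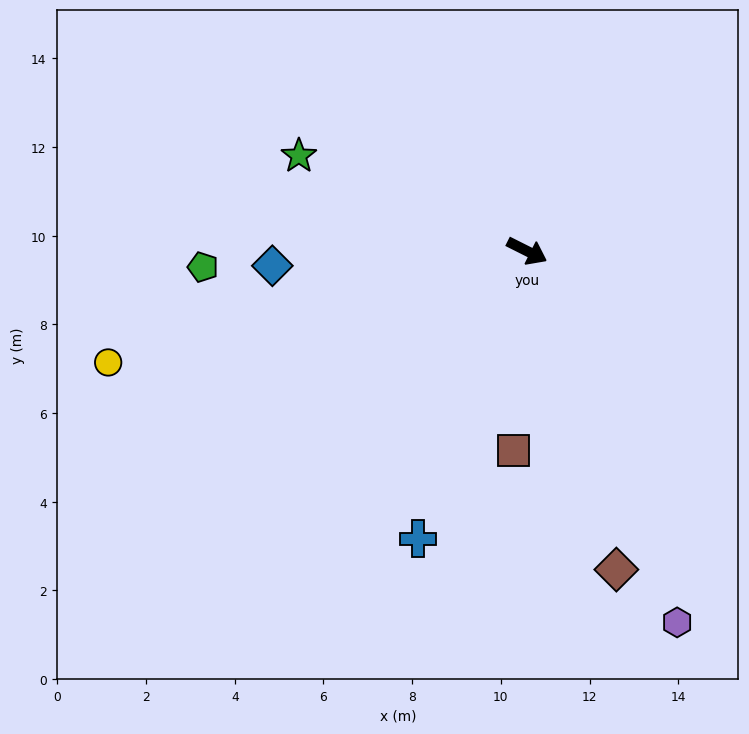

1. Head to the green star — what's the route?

turn right 176°, forward 5.6 m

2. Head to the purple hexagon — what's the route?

turn right 41°, forward 9.0 m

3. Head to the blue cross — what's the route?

turn right 84°, forward 6.9 m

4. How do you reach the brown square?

turn right 67°, forward 4.5 m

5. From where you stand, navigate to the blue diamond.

turn right 150°, forward 5.8 m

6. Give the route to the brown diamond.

turn right 48°, forward 7.5 m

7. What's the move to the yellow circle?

turn right 138°, forward 9.8 m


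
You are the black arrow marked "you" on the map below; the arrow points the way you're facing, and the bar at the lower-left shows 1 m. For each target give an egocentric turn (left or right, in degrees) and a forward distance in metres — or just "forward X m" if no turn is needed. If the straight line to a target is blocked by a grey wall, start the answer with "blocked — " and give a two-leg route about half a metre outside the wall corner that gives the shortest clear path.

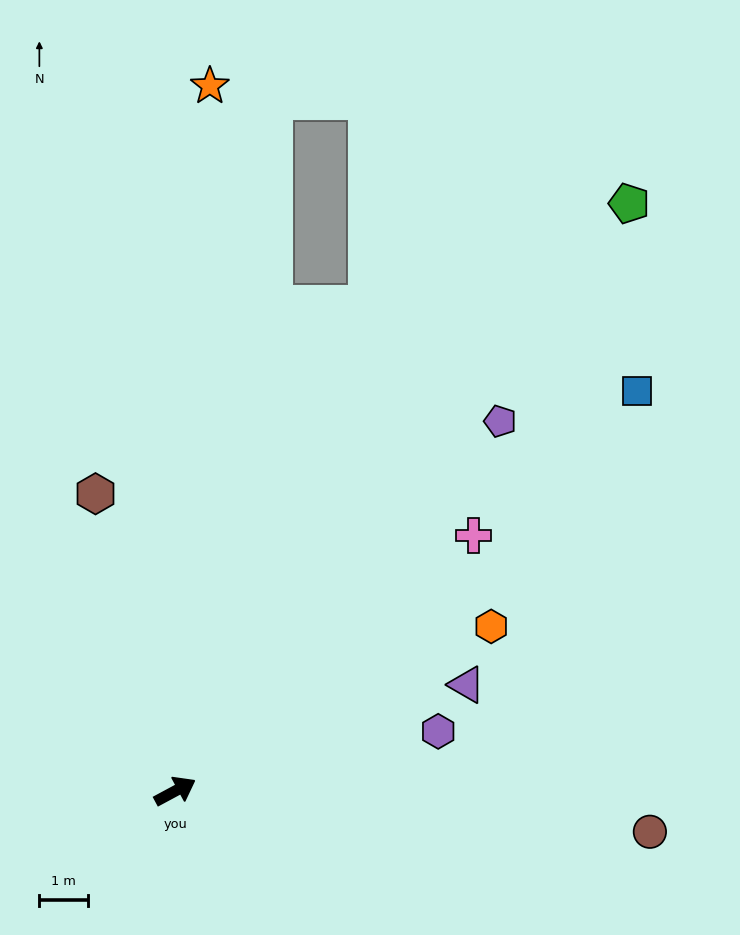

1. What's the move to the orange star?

turn left 59°, forward 14.6 m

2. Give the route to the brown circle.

turn right 33°, forward 9.8 m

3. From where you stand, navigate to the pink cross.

turn left 12°, forward 8.1 m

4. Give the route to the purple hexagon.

turn right 15°, forward 5.6 m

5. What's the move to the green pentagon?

turn left 24°, forward 15.3 m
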